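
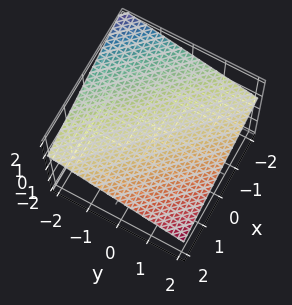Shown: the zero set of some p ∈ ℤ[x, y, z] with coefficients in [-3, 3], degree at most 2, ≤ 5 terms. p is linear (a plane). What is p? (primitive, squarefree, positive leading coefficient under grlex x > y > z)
x + y + 3*z - 2

(a) deg p = 1. Every cross-section is a straight line — this is a plane.
(b) Observable constraints: it crosses the y-axis at the gridline y = 2; it crosses the x-axis at the gridline x = 2.
(c) Solving for integer coefficients yields p as stated.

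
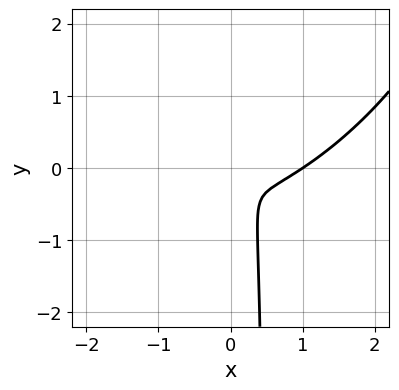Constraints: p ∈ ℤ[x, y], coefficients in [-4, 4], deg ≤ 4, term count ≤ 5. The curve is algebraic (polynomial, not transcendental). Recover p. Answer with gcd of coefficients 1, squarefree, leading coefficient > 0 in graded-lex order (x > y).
(a) Degree: a generic line meets the curve in up to 3 points, so deg p = 3.
(b) From the axis intercepts and sections: one x-axis crossing is at x = 1.
(c) Together with the visible shape, these determine p as stated.

2*x^3 - 3*x^2*y + 2*x*y^2 - 2*x^2 - y^2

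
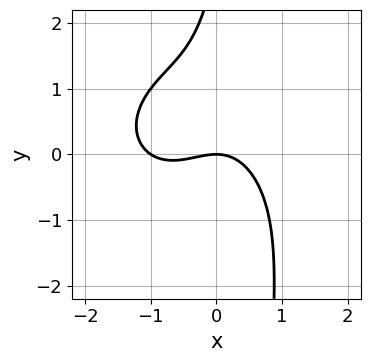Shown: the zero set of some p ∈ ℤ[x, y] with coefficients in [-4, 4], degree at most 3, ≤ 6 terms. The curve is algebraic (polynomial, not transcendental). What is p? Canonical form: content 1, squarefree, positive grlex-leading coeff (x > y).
(a) deg p = 3. A generic line meets the curve in up to 3 points.
(b) From the axis intercepts and sections: among the integer gridlines, it crosses the x-axis at x ∈ {-1, 0}; it crosses the y-axis at the gridline y = 0.
(c) Fitting integer coefficients to these (and the overall shape) gives p.

2*x^3 + 2*x*y^2 + 2*x^2 - y^2 + 3*y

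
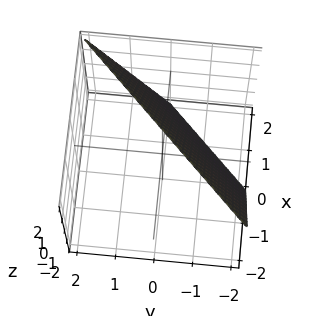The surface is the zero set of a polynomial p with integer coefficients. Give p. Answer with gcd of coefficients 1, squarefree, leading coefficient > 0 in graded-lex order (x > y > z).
First, degree: the surface is flat (a plane), so deg p = 1.
Then, from the axis intercepts and sections: it meets the y-axis at y = -1 (among the integer gridlines); it meets the z-axis at z = 2 (among the integer gridlines); it meets the x-axis at x = 1 (among the integer gridlines).
Finally, the integer polynomial consistent with all of this is the stated p.

2*x - 2*y + z - 2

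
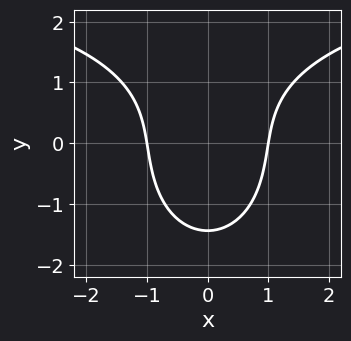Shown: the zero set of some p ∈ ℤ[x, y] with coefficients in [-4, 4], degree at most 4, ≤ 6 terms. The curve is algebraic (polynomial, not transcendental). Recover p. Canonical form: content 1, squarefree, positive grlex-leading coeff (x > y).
1. Degree: a generic line meets the curve in up to 3 points, so deg p = 3.
2. Symmetries: it's symmetric under x → −x, forcing even powers of x.
3. Against the integer gridlines: the x-axis gridline crossings are at x ∈ {-1, 1}.
4. Assembling these constraints gives the stated polynomial.

x^2*y + y^3 - 3*x^2 + 3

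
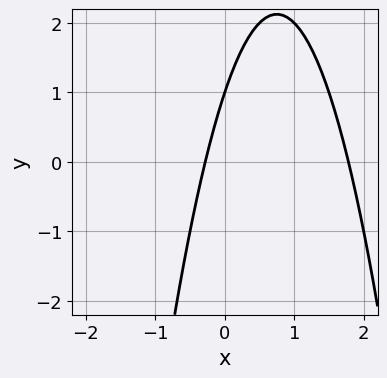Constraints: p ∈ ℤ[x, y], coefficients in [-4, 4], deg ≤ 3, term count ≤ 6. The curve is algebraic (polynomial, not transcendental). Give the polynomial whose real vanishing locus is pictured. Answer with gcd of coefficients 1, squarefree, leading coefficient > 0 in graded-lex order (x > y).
1. deg p = 2.
2. Checking where it meets the axes: it meets the y-axis at y = 1 (among the integer gridlines).
3. Assembling these constraints gives the stated polynomial.

2*x^2 - 3*x + y - 1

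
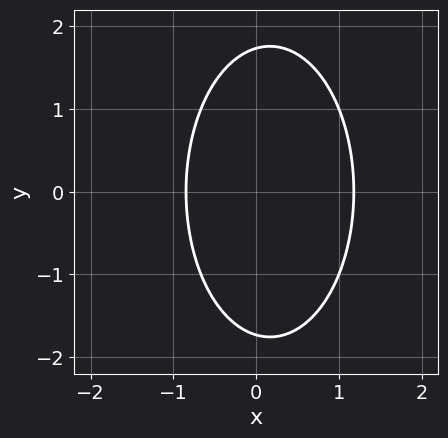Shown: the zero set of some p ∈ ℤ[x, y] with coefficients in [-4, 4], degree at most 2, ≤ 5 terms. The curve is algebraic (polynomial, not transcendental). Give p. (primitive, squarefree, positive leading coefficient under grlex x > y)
Degree: the shape is more complex than any degree-1 curve, so deg p = 2.
Symmetries: the y ↦ −y reflection is a symmetry, so y appears only in even powers.
Matching integer coefficients to the picture gives p.

3*x^2 + y^2 - x - 3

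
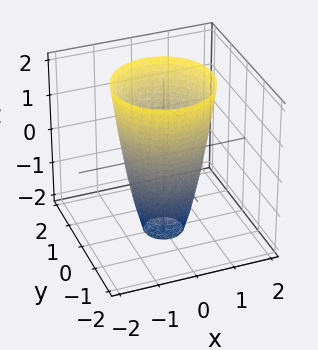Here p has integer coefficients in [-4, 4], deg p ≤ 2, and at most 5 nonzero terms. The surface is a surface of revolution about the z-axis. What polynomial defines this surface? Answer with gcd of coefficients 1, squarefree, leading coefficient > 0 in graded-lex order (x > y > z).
The degree is 2 — a generic line meets the surface in up to 2 points.
By symmetry, every cross-section ⟂ z is a circle, so x, y appear only via x² + y².
Observable constraints: among the integer gridlines, it crosses the x-axis at x ∈ {-1, 1}; a circular section at z = -2 has radius between 0 and 1; the y-axis gridline crossings are at y ∈ {-1, 1}.
Matching integer coefficients to the picture gives p.

3*x^2 + 3*y^2 - z - 3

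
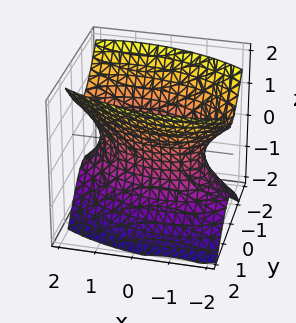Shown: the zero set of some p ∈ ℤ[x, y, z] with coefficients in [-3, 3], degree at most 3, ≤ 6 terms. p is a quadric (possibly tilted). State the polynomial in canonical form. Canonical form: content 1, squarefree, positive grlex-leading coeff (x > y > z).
x^2 + x*y + 3*y^2 - 2*z^2 - 2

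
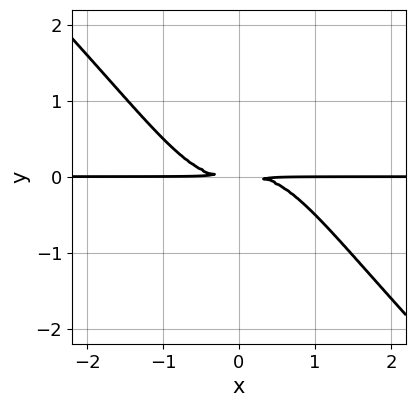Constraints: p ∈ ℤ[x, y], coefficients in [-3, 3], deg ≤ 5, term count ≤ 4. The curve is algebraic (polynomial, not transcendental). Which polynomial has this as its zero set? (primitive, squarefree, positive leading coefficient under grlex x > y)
x^3*y + x^2*y^2 + y^2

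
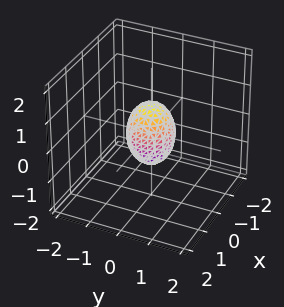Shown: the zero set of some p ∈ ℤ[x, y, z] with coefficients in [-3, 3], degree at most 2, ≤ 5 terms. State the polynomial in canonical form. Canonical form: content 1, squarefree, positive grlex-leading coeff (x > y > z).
The degree is 2 — a closed, bounded, convex surface; a quadric.
Symmetries: the z-axis is an axis of rotation, so x and y enter only as x² + y²; the z ↦ −z reflection is a symmetry, so z appears only in even powers.
Against the integer gridlines: a circular section at z = 0 has radius between 0 and 1; the z-axis gridline crossings are at z ∈ {-1, 1}.
Together with the visible shape, these determine p as stated.

2*x^2 + 2*y^2 + z^2 - 1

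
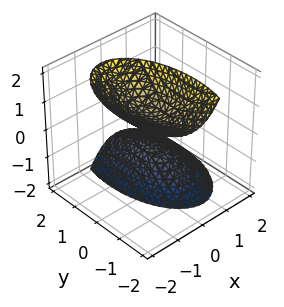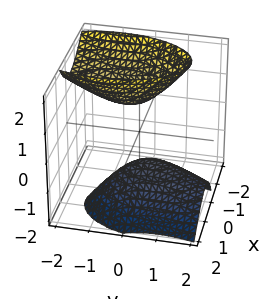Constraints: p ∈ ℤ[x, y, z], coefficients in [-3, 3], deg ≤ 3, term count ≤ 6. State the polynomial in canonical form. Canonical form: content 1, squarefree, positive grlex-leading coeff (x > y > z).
(a) The picture has 2 separate pieces. They look like related sheets of one shape, so recover p as a whole.
(b) deg p = 2. A generic line meets the surface in up to 2 points.
(c) Checking where it meets the axes: the surface avoids every integer y-axis point in the box; no x-intercept at any integer in the box.
(d) Fitting integer coefficients to these (and the overall shape) gives p. Check: (0, 0, -1) on the z-axis lies on the surface, and p(0, 0, -1) = 0. ✓

3*x^2 + 2*x*z + y^2 + y*z - z^2 + 1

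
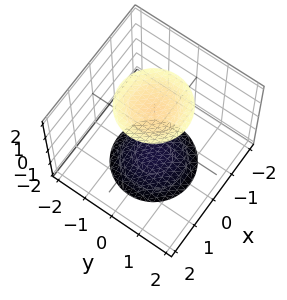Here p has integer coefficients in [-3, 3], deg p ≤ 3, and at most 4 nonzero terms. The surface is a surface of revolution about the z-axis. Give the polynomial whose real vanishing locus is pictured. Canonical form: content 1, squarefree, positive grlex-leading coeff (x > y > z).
I count 2 distinct pieces. Treating them together as one polynomial.
deg p = 2. A generic line meets the surface in up to 2 points.
Symmetries: the z-axis is an axis of rotation, so x and y enter only as x² + y².
Observable constraints: a circular section at z = -2 has radius exactly 1; it misses every integer gridline on the x-axis; it misses every integer gridline on the y-axis.
Solving for integer coefficients yields p as stated.

x^2 + y^2 - z^2 + 3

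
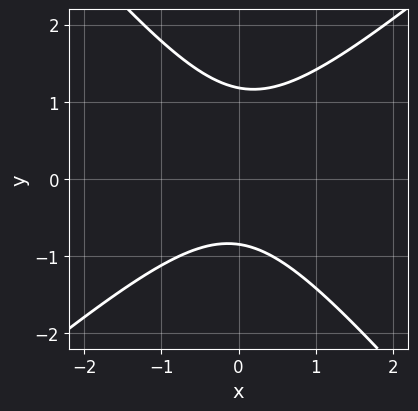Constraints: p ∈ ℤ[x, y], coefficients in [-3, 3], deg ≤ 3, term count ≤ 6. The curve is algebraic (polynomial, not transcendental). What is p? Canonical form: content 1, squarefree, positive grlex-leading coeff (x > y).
3*x^2 - x*y - 3*y^2 + y + 3

deg p = 2. The shape is more complex than any degree-1 curve.
Observable constraints: the curve avoids every integer x-axis point in the box.
Fitting integer coefficients to these (and the overall shape) gives p.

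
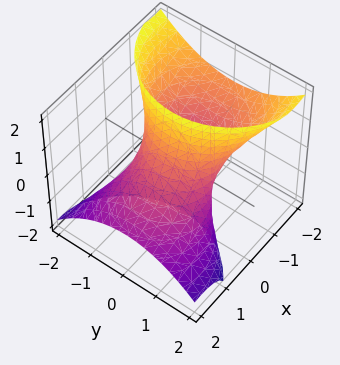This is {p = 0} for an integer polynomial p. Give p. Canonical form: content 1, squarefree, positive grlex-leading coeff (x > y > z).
Degree: a generic line meets the surface in up to 2 points, so deg p = 2.
Observable constraints: among the integer gridlines, it crosses the y-axis at y ∈ {-1, 1}; the x-axis gridline crossings are at x ∈ {-1, 1}.
Fitting integer coefficients to these (and the overall shape) gives p.

x^2 + 2*x*z + y^2 - 1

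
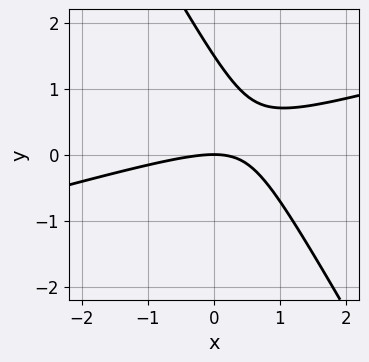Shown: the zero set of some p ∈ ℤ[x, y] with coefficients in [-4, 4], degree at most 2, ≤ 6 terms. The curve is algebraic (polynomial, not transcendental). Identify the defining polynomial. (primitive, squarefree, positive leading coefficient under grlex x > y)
x^2 - 3*x*y - 2*y^2 + 3*y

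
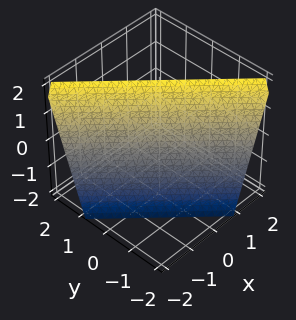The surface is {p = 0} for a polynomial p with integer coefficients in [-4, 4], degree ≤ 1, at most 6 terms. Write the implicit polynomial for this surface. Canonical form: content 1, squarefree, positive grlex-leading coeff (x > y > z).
The degree is 1 — every cross-section is a straight line — this is a plane.
Against the integer gridlines: one z-axis crossing is at z = 2.
Together with the visible shape, these determine p as stated.

3*x + 3*y - z + 2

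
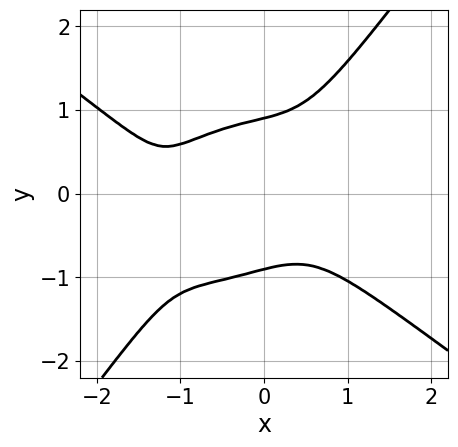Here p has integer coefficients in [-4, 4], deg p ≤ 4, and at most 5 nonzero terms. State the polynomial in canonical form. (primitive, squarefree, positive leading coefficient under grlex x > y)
2*x^4 + 3*x*y^3 - 3*y^4 + 3*x^3 + 2

(a) The degree is 4 — the shape is more complex than any degree-3 curve.
(b) Checking where it meets the axes: it misses every integer gridline on the x-axis.
(c) The integer polynomial consistent with all of this is the stated p.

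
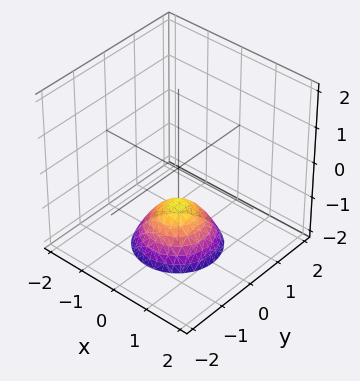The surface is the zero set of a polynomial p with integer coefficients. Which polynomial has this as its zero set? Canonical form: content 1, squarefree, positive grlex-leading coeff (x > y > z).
(a) deg p = 2.
(b) Symmetry: every cross-section ⟂ z is a circle, so x, y appear only via x² + y².
(c) Observable constraints: it meets the z-axis at z = -1 (among the integer gridlines); no y-intercept at any integer in the box.
(d) The integer polynomial consistent with all of this is the stated p.

x^2 + y^2 + z + 1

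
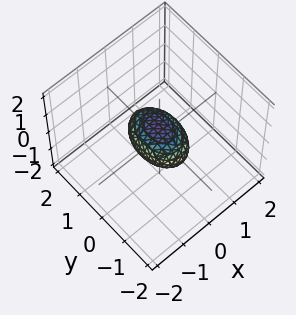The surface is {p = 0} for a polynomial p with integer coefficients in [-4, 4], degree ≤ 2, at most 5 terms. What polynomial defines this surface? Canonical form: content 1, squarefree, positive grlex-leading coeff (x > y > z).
(a) deg p = 2.
(b) Symmetries: mirror symmetry y ↦ −y ⇒ only even powers of y; mirror symmetry x ↦ −x ⇒ only even powers of x; it's symmetric under z → −z, forcing even powers of z.
(c) Against the integer gridlines: the y-axis gridline crossings are at y ∈ {-1, 1}.
(d) Assembling these constraints gives the stated polynomial.

2*x^2 + y^2 + 2*z^2 - 1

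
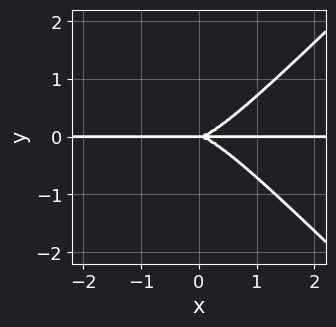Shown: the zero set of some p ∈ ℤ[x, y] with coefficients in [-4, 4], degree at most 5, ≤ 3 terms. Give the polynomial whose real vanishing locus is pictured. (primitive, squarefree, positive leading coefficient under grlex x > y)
x^3*y - x*y^3 - y^3

1. deg p = 4. A generic line meets the curve in up to 4 points.
2. Observable constraints: one y-axis crossing is at y = 0; the visible x-axis segment lies entirely on the curve.
3. Solving for integer coefficients yields p as stated.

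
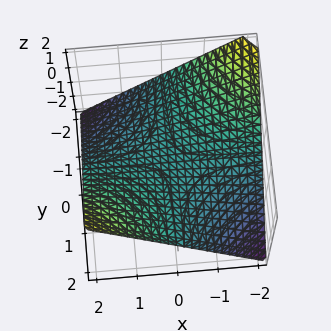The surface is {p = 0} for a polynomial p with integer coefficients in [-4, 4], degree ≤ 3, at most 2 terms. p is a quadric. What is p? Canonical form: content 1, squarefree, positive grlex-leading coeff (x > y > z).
x*y - 2*z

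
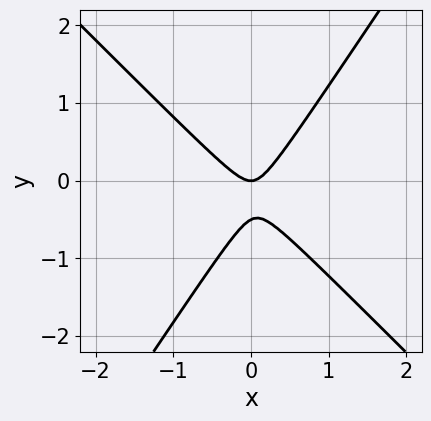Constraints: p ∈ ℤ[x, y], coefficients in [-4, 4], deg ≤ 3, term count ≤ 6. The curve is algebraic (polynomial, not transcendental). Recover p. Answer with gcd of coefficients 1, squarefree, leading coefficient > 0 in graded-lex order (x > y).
1. The degree is 2 — no degree-1 curve has this shape.
2. From the visible intercepts: it crosses the x-axis at the gridline x = 0; one y-axis crossing is at y = 0.
3. Assembling these constraints gives the stated polynomial.

3*x^2 + x*y - 2*y^2 - y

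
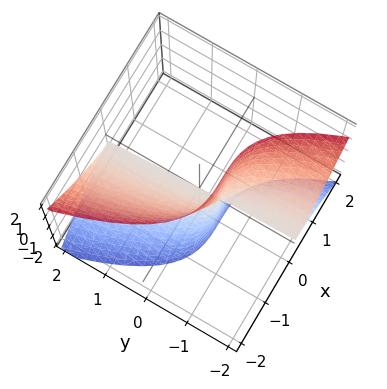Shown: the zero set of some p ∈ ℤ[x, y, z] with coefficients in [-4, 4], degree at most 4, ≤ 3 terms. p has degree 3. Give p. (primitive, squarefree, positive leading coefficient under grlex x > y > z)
2*x^3 + 2*y*z^2 + z^2

First, deg p = 3.
Next, from the axis intercepts and sections: it meets the x-axis at x = 0 (among the integer gridlines); every point of the y-axis in the box is on the surface.
Finally, matching integer coefficients to the picture gives p.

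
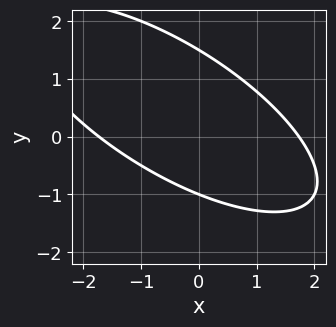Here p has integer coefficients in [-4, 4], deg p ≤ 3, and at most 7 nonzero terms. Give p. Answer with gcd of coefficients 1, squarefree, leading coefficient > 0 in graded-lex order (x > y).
x^2 + 2*x*y + 2*y^2 - y - 3

(a) Degree: no degree-1 curve has this shape, so deg p = 2.
(b) Against the integer gridlines: it crosses the y-axis at the gridline y = -1.
(c) Assembling these constraints gives the stated polynomial.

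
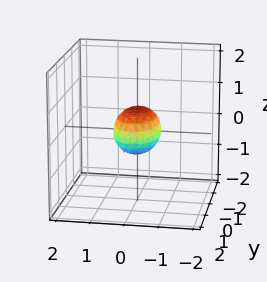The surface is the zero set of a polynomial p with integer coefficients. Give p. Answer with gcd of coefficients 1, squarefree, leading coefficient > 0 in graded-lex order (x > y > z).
2*x^2 + y^2 + 2*z^2 - 1

Degree: bounded and convex; a quadric, so deg p = 2.
Symmetries: the z ↦ −z reflection is a symmetry, so z appears only in even powers; mirror symmetry y ↦ −y ⇒ only even powers of y; the x ↦ −x reflection is a symmetry, so x appears only in even powers.
Reading off the gridlines: among the integer gridlines, it crosses the y-axis at y ∈ {-1, 1}.
Solving for integer coefficients yields p as stated.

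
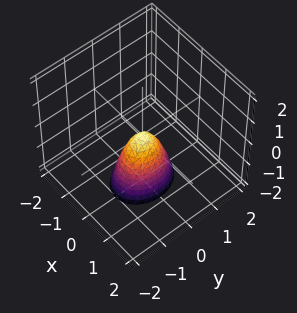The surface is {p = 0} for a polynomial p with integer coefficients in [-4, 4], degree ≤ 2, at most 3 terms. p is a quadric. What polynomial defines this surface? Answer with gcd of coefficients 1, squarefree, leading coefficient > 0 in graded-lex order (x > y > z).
Degree: a paraboloid; a quadric, so deg p = 2.
Symmetries: it's symmetric under x → −x, forcing even powers of x; it's symmetric under y → −y, forcing even powers of y.
Against the integer gridlines: it meets the x-axis at x = 0 (among the integer gridlines); it crosses the z-axis at the gridline z = 0; one y-axis crossing is at y = 0.
Fitting integer coefficients to these (and the overall shape) gives p.

3*x^2 + 2*y^2 + z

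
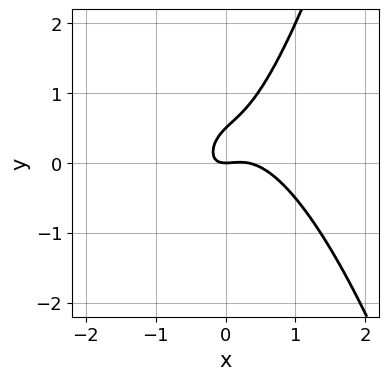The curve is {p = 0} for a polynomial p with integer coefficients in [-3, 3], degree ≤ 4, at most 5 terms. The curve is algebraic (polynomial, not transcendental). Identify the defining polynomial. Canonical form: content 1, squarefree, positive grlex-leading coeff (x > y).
First, the degree is 3 — no degree-2 curve has this shape.
Next, from the visible intercepts: it meets the x-axis at x = 0 (among the integer gridlines); it meets the y-axis at y = 0 (among the integer gridlines).
Finally, matching integer coefficients to the picture gives p.

3*x^3 - x^2 + 2*x*y - 2*y^2 + y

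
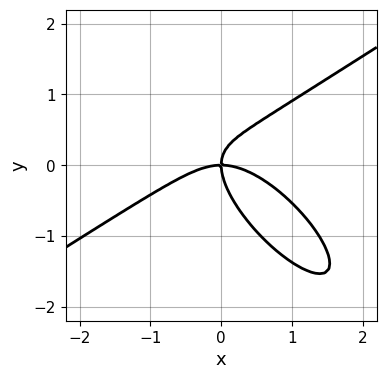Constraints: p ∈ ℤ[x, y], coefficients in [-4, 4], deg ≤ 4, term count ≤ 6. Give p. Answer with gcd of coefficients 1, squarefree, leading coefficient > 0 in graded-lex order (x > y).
(a) Degree: the shape is more complex than any degree-2 curve, so deg p = 3.
(b) From the visible intercepts: it crosses the x-axis at the gridline x = 0; it meets the y-axis at y = 0 (among the integer gridlines).
(c) Solving for integer coefficients yields p as stated.

2*x^3 - 3*x*y^2 - 3*y^3 + 3*x*y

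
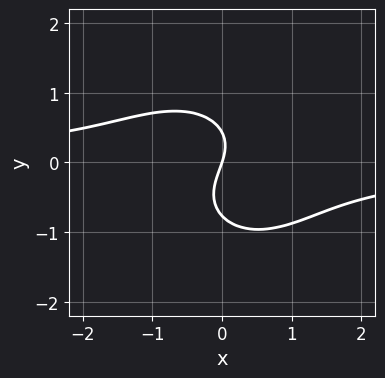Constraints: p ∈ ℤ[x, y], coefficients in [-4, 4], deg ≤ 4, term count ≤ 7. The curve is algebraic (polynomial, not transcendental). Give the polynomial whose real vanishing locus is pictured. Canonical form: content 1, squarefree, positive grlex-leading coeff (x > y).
The degree is 3 — no degree-2 curve has this shape.
Reading off the gridlines: it meets the x-axis at x = 0 (among the integer gridlines); it crosses the y-axis at the gridline y = 0.
The integer polynomial consistent with all of this is the stated p.

3*x^2*y + 3*y^3 + y^2 + 3*x - y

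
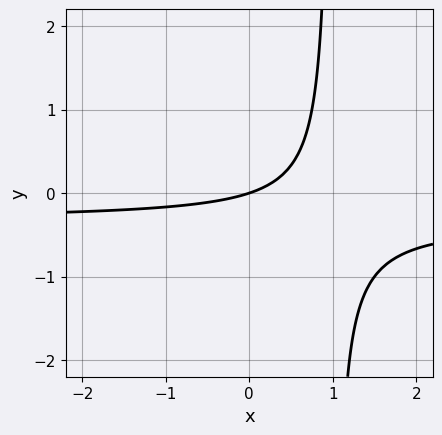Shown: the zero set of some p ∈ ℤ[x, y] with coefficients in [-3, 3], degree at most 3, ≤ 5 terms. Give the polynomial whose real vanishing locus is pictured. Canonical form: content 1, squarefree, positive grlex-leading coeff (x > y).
(a) The degree is 2 — a generic line meets the curve in up to 2 points.
(b) Against the integer gridlines: it crosses the x-axis at the gridline x = 0; it meets the y-axis at y = 0 (among the integer gridlines).
(c) Assembling these constraints gives the stated polynomial.

3*x*y + x - 3*y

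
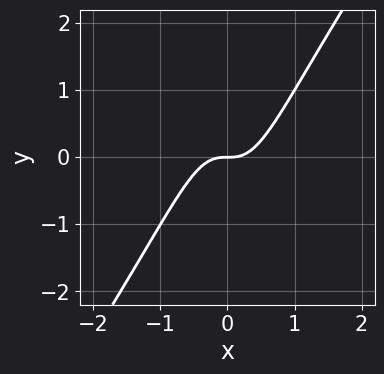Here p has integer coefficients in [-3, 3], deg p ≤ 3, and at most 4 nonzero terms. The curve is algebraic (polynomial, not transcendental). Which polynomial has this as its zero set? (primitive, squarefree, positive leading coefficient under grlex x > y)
3*x^3 - 2*x^2*y - y

1. Degree: a generic line meets the curve in up to 3 points, so deg p = 3.
2. From the axis intercepts and sections: one x-axis crossing is at x = 0; it crosses the y-axis at the gridline y = 0.
3. Matching integer coefficients to the picture gives p.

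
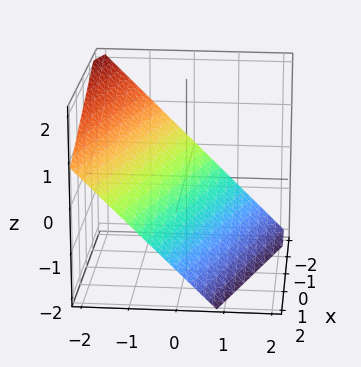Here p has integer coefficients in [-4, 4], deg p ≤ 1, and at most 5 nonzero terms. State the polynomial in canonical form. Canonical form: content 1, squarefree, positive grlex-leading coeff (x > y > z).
x + 3*y + 3*z + 2

Degree: the surface is flat (a plane), so deg p = 1.
From the axis intercepts and sections: it crosses the x-axis at the gridline x = -2.
Together with the visible shape, these determine p as stated.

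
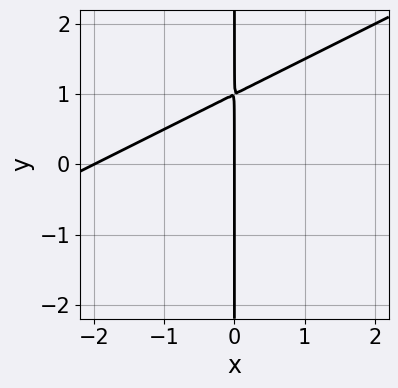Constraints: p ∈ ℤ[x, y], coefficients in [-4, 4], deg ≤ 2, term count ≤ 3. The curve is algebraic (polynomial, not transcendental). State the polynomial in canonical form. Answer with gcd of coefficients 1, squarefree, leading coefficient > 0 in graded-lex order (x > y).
x^2 - 2*x*y + 2*x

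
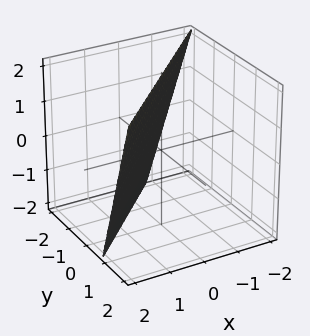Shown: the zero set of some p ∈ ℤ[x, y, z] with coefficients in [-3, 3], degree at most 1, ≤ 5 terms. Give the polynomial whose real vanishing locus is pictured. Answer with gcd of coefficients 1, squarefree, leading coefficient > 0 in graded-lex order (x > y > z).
1. deg p = 1.
2. Checking where it meets the axes: it meets the z-axis at z = 2 (among the integer gridlines).
3. Together with the visible shape, these determine p as stated.

3*x - 3*y + z - 2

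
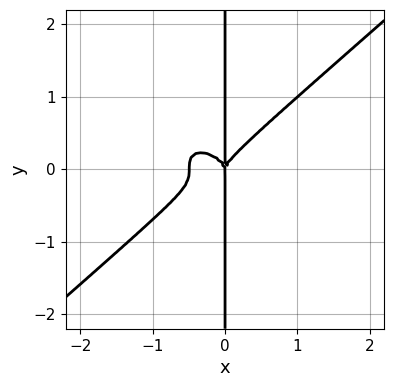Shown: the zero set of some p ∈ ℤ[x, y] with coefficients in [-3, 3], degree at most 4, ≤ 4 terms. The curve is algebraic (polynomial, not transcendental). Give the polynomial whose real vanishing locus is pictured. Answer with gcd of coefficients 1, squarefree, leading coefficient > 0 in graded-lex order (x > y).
First, the degree is 4 — the shape is more complex than any degree-3 curve.
Then, from the visible intercepts: one x-axis crossing is at x = 0; every point of the y-axis in the box is on the curve.
Finally, matching integer coefficients to the picture gives p.

2*x^4 - 3*x*y^3 + x^3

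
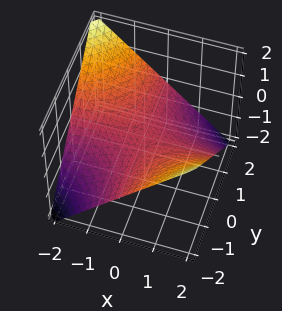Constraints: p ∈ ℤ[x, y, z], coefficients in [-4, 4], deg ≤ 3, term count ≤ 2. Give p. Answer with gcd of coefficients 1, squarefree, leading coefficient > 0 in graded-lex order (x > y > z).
x*y + 2*z

First, degree: a saddle surface; a quadric, so deg p = 2.
Next, against the integer gridlines: it meets the z-axis at z = 0 (among the integer gridlines); every point of the y-axis in the box is on the surface; every point of the x-axis in the box is on the surface.
Finally, assembling these constraints gives the stated polynomial.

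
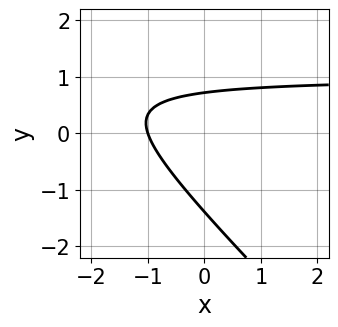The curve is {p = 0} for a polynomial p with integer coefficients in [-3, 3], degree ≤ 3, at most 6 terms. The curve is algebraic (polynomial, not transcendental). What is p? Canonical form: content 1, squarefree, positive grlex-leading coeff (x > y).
1. deg p = 2.
2. Reading off the gridlines: one x-axis crossing is at x = -1.
3. Solving for integer coefficients yields p as stated.

3*x*y + 3*y^2 - 3*x + 2*y - 3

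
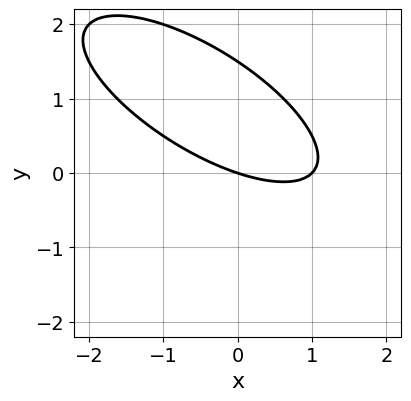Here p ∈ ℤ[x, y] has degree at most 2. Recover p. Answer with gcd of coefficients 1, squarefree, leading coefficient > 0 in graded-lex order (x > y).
The degree is 2 — no degree-1 curve has this shape.
Against the integer gridlines: it meets the y-axis at y = 0 (among the integer gridlines); among the integer gridlines, it crosses the x-axis at x ∈ {0, 1}.
These observations pin down the coefficients.

x^2 + 2*x*y + 2*y^2 - x - 3*y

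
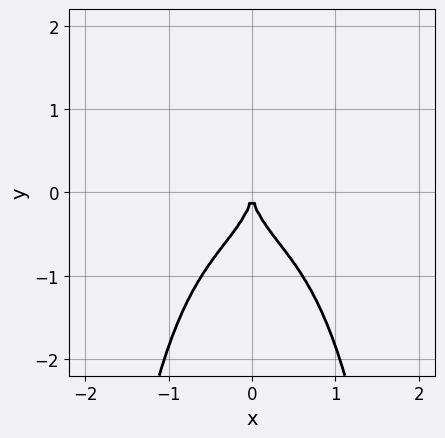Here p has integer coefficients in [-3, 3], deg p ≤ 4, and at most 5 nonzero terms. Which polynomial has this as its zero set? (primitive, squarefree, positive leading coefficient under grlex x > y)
2*x^4 + 2*x^2*y^2 + 3*x^2*y + y^3 + 3*x^2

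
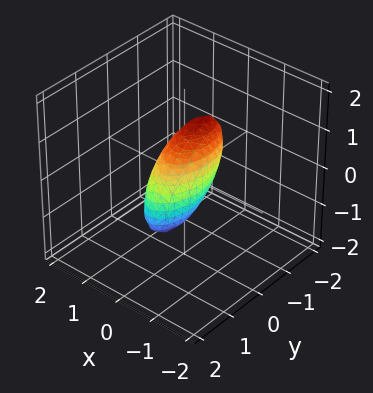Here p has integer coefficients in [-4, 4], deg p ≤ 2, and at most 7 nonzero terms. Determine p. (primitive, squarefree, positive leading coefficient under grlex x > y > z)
1. The degree is 2 — a generic line meets the surface in up to 2 points.
2. Reading off the gridlines: among the integer gridlines, it crosses the z-axis at z ∈ {-1, 1}; the y-axis gridline crossings are at y ∈ {-1, 1}.
3. Assembling these constraints gives the stated polynomial.

3*x^2 + y^2 + y*z + z^2 - 1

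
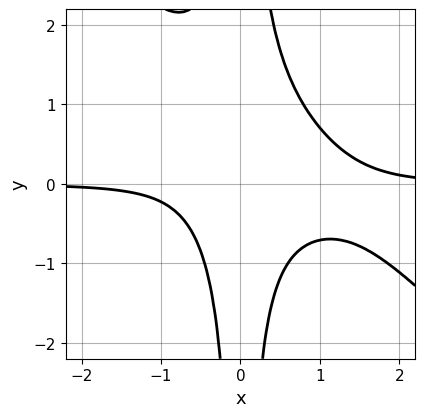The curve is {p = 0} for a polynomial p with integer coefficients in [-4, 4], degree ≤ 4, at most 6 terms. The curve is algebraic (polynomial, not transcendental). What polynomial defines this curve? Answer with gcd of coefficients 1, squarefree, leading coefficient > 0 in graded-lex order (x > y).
2*x^3*y + 2*x^2*y^2 - 2*x^2*y - 1

Degree: a generic line meets the curve in up to 4 points, so deg p = 4.
From the visible intercepts: no y-intercept at any integer in the box; the curve avoids every integer x-axis point in the box.
Assembling these constraints gives the stated polynomial.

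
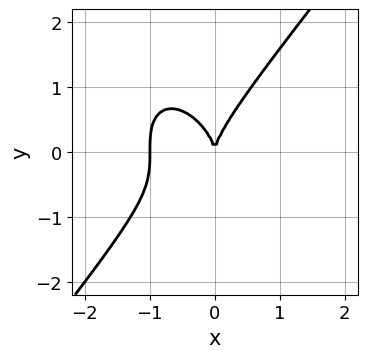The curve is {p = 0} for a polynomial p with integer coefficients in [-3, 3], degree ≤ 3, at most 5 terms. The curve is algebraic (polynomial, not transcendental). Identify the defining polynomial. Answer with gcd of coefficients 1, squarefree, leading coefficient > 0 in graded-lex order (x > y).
2*x^3 - y^3 + 2*x^2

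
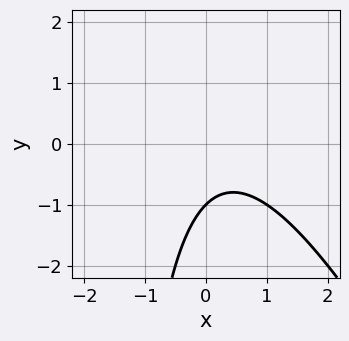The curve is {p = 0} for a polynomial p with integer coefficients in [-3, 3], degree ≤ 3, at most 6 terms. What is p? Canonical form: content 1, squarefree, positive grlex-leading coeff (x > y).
2*x^2 + x*y - x + 2*y + 2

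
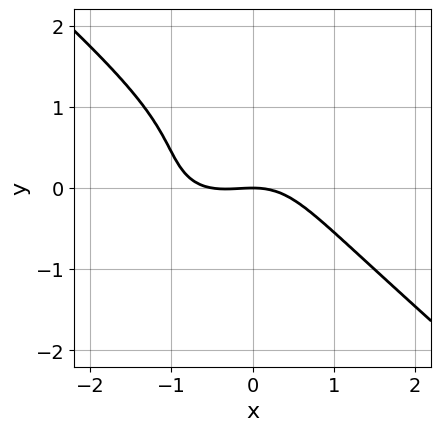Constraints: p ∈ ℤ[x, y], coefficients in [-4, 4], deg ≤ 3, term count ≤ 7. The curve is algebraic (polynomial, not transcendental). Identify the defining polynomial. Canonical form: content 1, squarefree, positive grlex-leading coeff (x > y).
(a) The degree is 3 — a generic line meets the curve in up to 3 points.
(b) Against the integer gridlines: it crosses the y-axis at the gridline y = 0; it meets the x-axis at x = 0 (among the integer gridlines).
(c) The integer polynomial consistent with all of this is the stated p.

2*x^3 + 3*y^3 + x^2 - 3*y^2 + 3*y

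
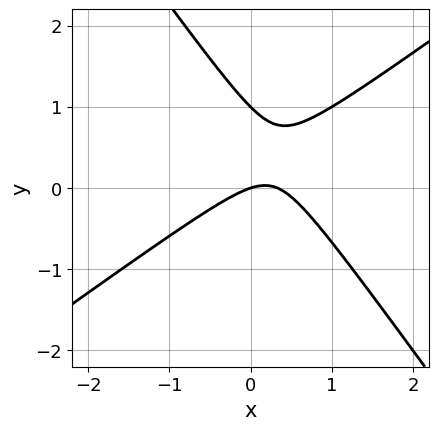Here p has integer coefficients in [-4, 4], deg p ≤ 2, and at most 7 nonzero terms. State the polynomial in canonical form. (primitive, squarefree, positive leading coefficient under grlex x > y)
3*x^2 - 2*x*y - 3*y^2 - x + 3*y

Degree: a generic line meets the curve in up to 2 points, so deg p = 2.
From the axis intercepts and sections: it crosses the x-axis at the gridline x = 0; among the integer gridlines, it crosses the y-axis at y ∈ {0, 1}.
Fitting integer coefficients to these (and the overall shape) gives p.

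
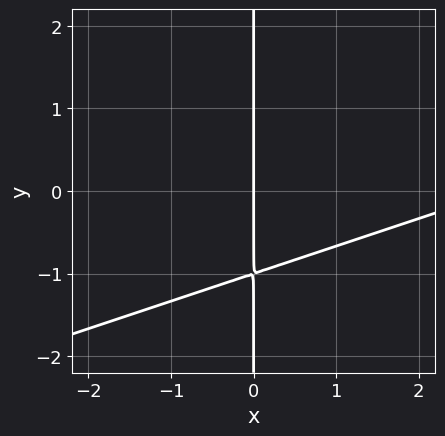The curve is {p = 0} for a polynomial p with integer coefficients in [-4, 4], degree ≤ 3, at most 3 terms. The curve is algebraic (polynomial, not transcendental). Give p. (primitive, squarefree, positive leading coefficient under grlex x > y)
x^2 - 3*x*y - 3*x

(a) deg p = 2. The shape is more complex than any degree-1 curve.
(b) From the axis intercepts and sections: one x-axis crossing is at x = 0; every point of the y-axis in the box is on the curve.
(c) The integer polynomial consistent with all of this is the stated p.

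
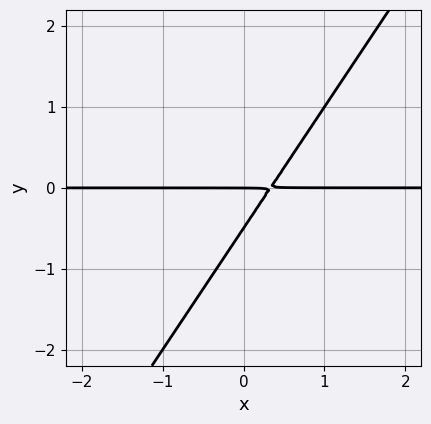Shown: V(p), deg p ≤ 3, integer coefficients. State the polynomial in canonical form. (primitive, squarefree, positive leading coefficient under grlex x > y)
3*x*y - 2*y^2 - y

1. Degree: a generic line meets the curve in up to 2 points, so deg p = 2.
2. From the visible intercepts: one y-axis crossing is at y = 0; the visible x-axis segment lies entirely on the curve.
3. The integer polynomial consistent with all of this is the stated p.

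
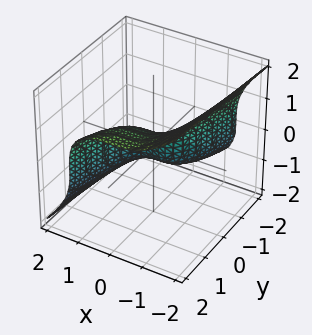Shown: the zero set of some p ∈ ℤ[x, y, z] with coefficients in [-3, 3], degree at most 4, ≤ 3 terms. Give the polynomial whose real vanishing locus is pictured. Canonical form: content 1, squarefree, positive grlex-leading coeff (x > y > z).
deg p = 3. No degree-2 surface has this shape.
Observable constraints: one x-axis crossing is at x = 0; one z-axis crossing is at z = 0; it meets the y-axis at y = 0 (among the integer gridlines).
Together with the visible shape, these determine p as stated.

x^3 + z^3 - y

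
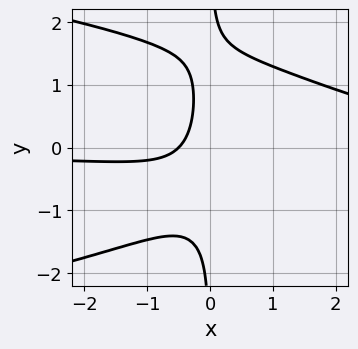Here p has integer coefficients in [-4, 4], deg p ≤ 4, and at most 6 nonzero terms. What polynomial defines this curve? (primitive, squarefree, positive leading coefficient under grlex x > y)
First, degree: a generic line meets the curve in up to 4 points, so deg p = 4.
Next, against the integer gridlines: no y-intercept at any integer in the box.
Finally, together with the visible shape, these determine p as stated.

2*x*y^3 + 2*x^2*y - 3*x*y - 2*x - 1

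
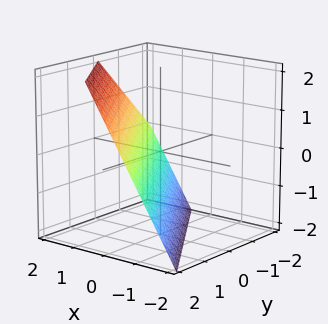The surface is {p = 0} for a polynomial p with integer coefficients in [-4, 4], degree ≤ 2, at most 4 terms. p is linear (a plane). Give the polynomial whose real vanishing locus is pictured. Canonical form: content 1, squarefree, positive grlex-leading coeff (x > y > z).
3*x + 2*y - 2*z - 2

First, deg p = 1.
Next, checking where it meets the axes: it meets the y-axis at y = 1 (among the integer gridlines); one z-axis crossing is at z = -1.
Finally, the integer polynomial consistent with all of this is the stated p.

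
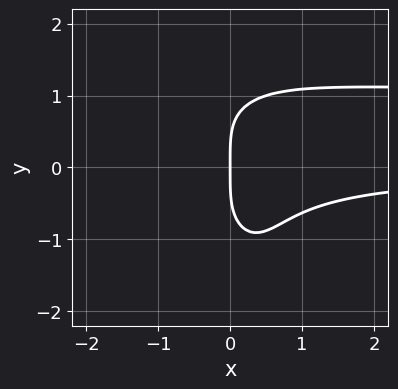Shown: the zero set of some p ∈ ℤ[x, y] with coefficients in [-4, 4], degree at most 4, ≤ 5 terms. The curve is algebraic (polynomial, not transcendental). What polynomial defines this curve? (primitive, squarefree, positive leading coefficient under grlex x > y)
(a) deg p = 4.
(b) From the visible intercepts: it meets the y-axis at y = 0 (among the integer gridlines); it crosses the x-axis at the gridline x = 0.
(c) Assembling these constraints gives the stated polynomial.

3*x^2*y^2 + x*y^3 + y^4 - 3*x^2*y - 3*x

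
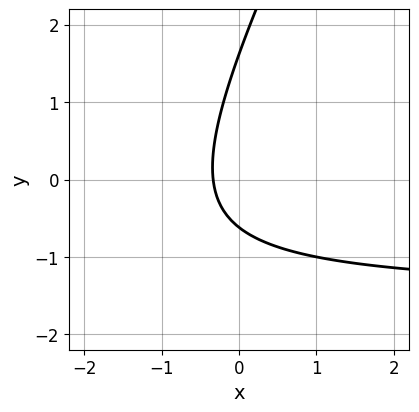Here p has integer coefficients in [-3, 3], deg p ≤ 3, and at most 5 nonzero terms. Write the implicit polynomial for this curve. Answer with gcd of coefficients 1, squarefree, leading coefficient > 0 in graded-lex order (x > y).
Degree: no degree-1 curve has this shape, so deg p = 2.
Putting this together gives p.

2*x*y - y^2 + 3*x + y + 1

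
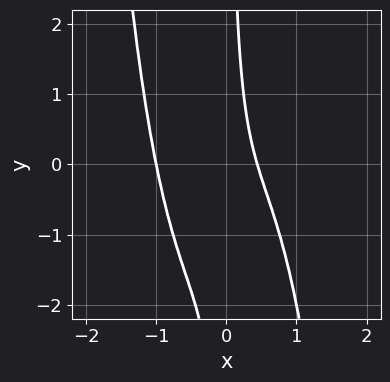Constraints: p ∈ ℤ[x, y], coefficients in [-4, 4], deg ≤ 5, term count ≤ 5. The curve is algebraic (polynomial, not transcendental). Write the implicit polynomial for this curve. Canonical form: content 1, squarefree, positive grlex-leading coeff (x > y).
3*x^4 + 2*x*y + 2*x - 1

The degree is 4 — no degree-3 curve has this shape.
From the visible intercepts: it misses every integer gridline on the y-axis; it meets the x-axis at x = -1 (among the integer gridlines).
Putting this together gives p.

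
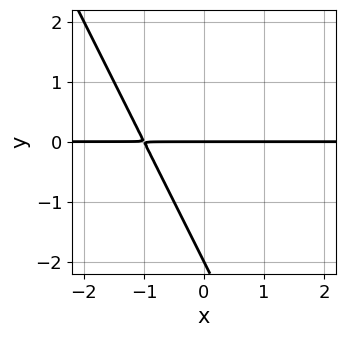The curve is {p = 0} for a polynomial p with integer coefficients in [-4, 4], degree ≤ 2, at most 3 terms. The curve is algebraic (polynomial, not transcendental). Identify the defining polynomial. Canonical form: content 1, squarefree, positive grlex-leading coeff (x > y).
First, degree: no degree-1 curve has this shape, so deg p = 2.
Then, observable constraints: the y-axis gridline crossings are at y ∈ {-2, 0}; the visible x-axis segment lies entirely on the curve.
Finally, assembling these constraints gives the stated polynomial.

2*x*y + y^2 + 2*y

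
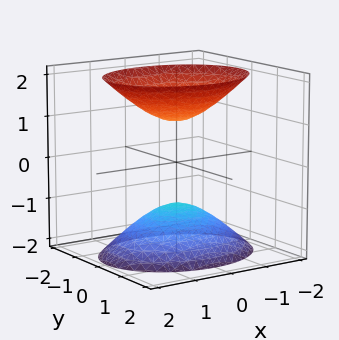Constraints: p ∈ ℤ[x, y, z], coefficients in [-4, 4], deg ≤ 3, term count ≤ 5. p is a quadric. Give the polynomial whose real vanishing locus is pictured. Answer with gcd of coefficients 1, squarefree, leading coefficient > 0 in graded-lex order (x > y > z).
I count 2 distinct pieces. Treating them together as one polynomial.
deg p = 2. Two separate bowl-shaped sheets opening away from each other; a quadric.
Symmetries: it's symmetric under y → −y, forcing even powers of y; the z ↦ −z reflection is a symmetry, so z appears only in even powers; it's symmetric under x → −x, forcing even powers of x.
Reading off the gridlines: the surface avoids every integer y-axis point in the box; the surface avoids every integer x-axis point in the box.
Fitting integer coefficients to these (and the overall shape) gives p. Check: (0, 0, 1) on the z-axis lies on the surface, and p(0, 0, 1) = 0. ✓

2*x^2 + 3*y^2 - 2*z^2 + 2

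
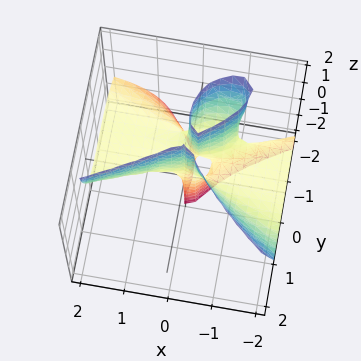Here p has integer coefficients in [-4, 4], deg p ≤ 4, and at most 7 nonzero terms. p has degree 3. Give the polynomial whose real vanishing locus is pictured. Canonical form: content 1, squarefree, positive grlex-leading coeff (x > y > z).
(a) The degree is 3 — no degree-2 surface has this shape.
(b) Against the integer gridlines: the y-axis gridline crossings are at y ∈ {-1, 0}; every point of the z-axis in the box is on the surface; the visible x-axis segment lies entirely on the surface.
(c) These observations pin down the coefficients.

2*x^2*z - 2*x*y*z - 2*y^3 - 3*y^2 - y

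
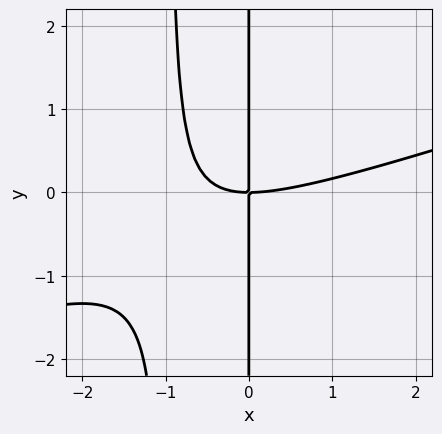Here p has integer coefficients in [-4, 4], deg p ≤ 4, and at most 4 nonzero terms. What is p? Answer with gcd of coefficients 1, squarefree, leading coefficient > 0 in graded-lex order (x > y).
deg p = 3. The shape is more complex than any degree-2 curve.
Checking where it meets the axes: one x-axis crossing is at x = 0; the visible y-axis segment lies entirely on the curve.
Putting this together gives p.

x^3 - 3*x^2*y - 3*x*y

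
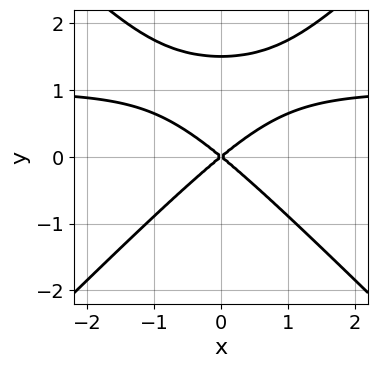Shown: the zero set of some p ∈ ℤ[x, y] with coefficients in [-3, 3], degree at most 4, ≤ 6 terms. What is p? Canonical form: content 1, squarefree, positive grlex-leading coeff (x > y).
2*x^2*y - 2*y^3 - 2*x^2 + 3*y^2

1. deg p = 3. No degree-2 curve has this shape.
2. Symmetries: the x ↦ −x reflection is a symmetry, so x appears only in even powers.
3. Reading off the gridlines: it meets the y-axis at y = 0 (among the integer gridlines); one x-axis crossing is at x = 0.
4. These observations pin down the coefficients.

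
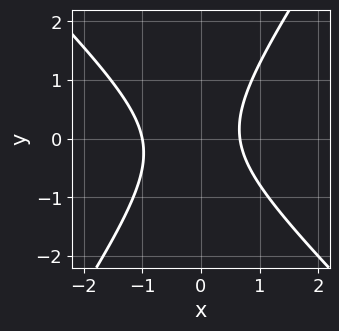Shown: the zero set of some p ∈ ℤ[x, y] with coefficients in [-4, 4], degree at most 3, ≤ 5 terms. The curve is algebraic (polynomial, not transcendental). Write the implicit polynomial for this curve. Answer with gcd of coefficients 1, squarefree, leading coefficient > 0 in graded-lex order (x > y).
3*x^2 + x*y - 2*y^2 + x - 2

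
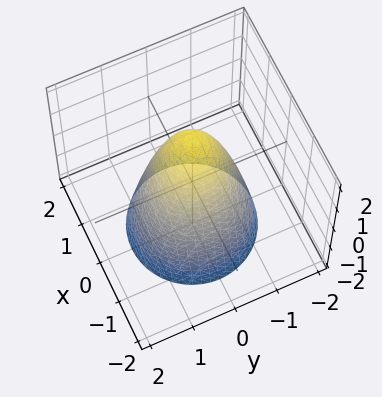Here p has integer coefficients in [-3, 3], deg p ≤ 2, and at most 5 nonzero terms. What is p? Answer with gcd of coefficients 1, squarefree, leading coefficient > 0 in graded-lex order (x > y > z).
2*x^2 + 2*y^2 + z - 2

Degree: a generic line meets the surface in up to 2 points, so deg p = 2.
Symmetries: rotational symmetry about the z-axis ⇒ p depends on x, y only through x² + y².
From the axis intercepts and sections: the y-axis gridline crossings are at y ∈ {-1, 1}; one z-axis crossing is at z = 2.
These observations pin down the coefficients. Check: (-1, 0, 0) on the x-axis lies on the surface, and p(-1, 0, 0) = 0. ✓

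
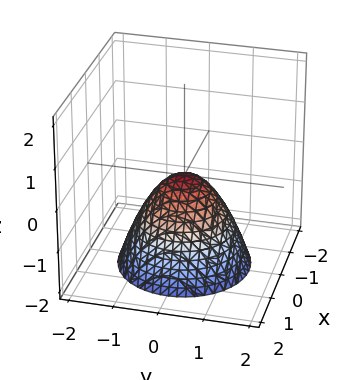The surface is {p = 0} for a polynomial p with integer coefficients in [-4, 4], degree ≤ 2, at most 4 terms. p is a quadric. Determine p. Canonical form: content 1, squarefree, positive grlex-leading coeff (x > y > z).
(a) deg p = 2. A paraboloid; a quadric.
(b) By symmetry, every cross-section ⟂ z is a circle, so x, y appear only via x² + y².
(c) Observable constraints: it crosses the z-axis at the gridline z = 0; it crosses the x-axis at the gridline x = 0; a circular section at z = -1 has radius exactly 1; one y-axis crossing is at y = 0.
(d) Assembling these constraints gives the stated polynomial.

x^2 + y^2 + z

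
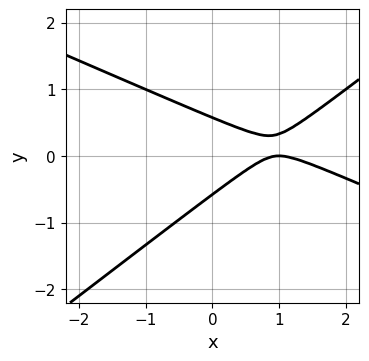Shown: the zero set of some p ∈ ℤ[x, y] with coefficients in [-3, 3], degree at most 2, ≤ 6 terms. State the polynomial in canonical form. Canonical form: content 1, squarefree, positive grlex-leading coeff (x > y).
First, degree: a generic line meets the curve in up to 2 points, so deg p = 2.
Next, from the visible intercepts: it meets the x-axis at x = 1 (among the integer gridlines).
Finally, solving for integer coefficients yields p as stated.

x^2 + x*y - 3*y^2 - 2*x + 1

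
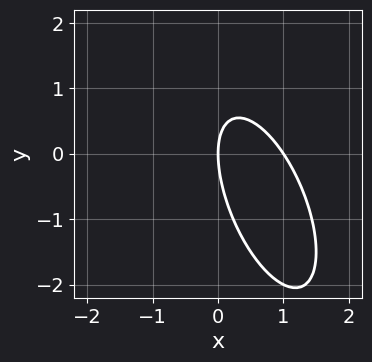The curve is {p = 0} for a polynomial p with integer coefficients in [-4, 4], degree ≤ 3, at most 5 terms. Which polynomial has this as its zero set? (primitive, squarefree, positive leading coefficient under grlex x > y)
3*x^2 + 2*x*y + y^2 - 3*x

(a) The degree is 2 — the shape is more complex than any degree-1 curve.
(b) Against the integer gridlines: it meets the y-axis at y = 0 (among the integer gridlines); among the integer gridlines, it crosses the x-axis at x ∈ {0, 1}.
(c) The integer polynomial consistent with all of this is the stated p.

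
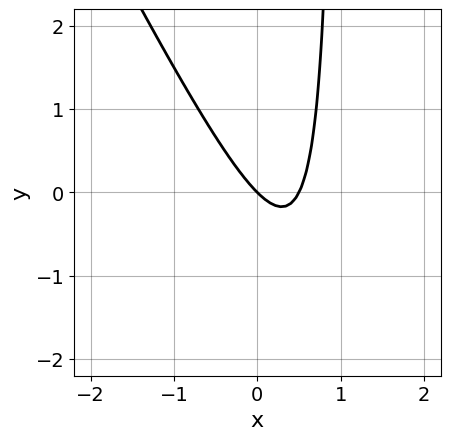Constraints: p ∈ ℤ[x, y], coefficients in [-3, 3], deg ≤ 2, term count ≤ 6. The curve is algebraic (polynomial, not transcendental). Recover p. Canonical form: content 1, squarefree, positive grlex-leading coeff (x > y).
2*x^2 + x*y - x - y

First, deg p = 2.
Then, checking where it meets the axes: it meets the x-axis at x = 0 (among the integer gridlines); it crosses the y-axis at the gridline y = 0.
Finally, solving for integer coefficients yields p as stated.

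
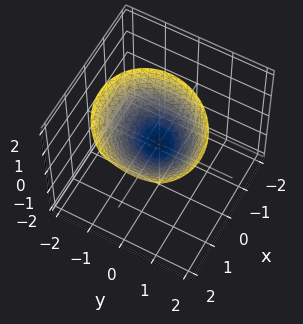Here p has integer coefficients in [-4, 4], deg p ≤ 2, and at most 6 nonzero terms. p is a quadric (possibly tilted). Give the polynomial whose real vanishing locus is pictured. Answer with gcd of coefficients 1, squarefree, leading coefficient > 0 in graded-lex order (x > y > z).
First, degree: a generic line meets the surface in up to 2 points, so deg p = 2.
Then, from the axis intercepts and sections: one x-axis crossing is at x = 0; one z-axis crossing is at z = 0; it crosses the y-axis at the gridline y = 0.
Finally, the integer polynomial consistent with all of this is the stated p.

3*x^2 - x*y - 2*x*z + 3*y^2 - 3*z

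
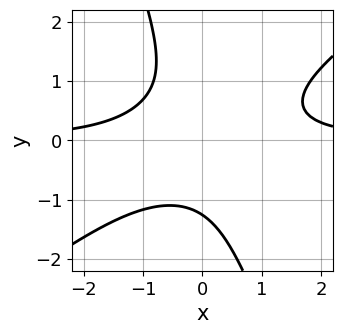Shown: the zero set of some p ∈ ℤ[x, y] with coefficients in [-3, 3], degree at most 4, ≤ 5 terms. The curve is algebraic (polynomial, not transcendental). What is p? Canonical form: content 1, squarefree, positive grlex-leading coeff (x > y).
2*x^2*y - 2*x*y^2 - y^3 - 2

First, the degree is 3 — a generic line meets the curve in up to 3 points.
Then, checking where it meets the axes: the curve avoids every integer x-axis point in the box.
Finally, the integer polynomial consistent with all of this is the stated p.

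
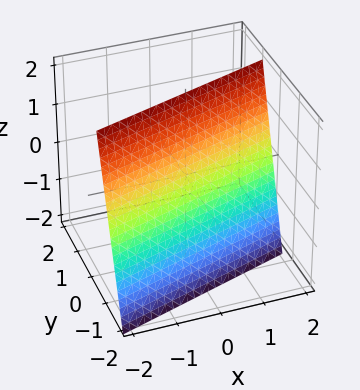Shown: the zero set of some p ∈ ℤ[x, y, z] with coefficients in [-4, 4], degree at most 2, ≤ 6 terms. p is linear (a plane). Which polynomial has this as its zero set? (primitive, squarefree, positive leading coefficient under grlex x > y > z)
First, the degree is 1 — the surface is flat (a plane).
Then, observable constraints: one z-axis crossing is at z = 2; one x-axis crossing is at x = 2.
Finally, together with the visible shape, these determine p as stated.

x - 3*y + z - 2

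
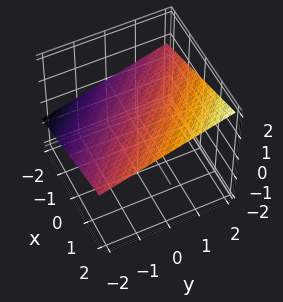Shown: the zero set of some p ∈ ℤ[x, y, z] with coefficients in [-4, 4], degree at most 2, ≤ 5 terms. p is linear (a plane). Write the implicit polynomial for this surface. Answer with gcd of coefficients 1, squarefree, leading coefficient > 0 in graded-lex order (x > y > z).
x + y - 3*z + 2

(a) Degree: every cross-section is a straight line — this is a plane, so deg p = 1.
(b) From the axis intercepts and sections: it meets the y-axis at y = -2 (among the integer gridlines); it meets the x-axis at x = -2 (among the integer gridlines).
(c) Together with the visible shape, these determine p as stated.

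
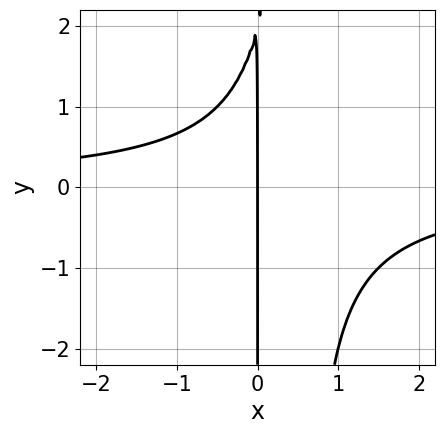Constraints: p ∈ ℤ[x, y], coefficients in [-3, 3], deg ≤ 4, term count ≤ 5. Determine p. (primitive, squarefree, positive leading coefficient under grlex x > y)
(a) deg p = 3.
(b) Checking where it meets the axes: every point of the y-axis in the box is on the curve; it meets the x-axis at x = 0 (among the integer gridlines).
(c) Matching integer coefficients to the picture gives p.

2*x^2*y - x*y + 2*x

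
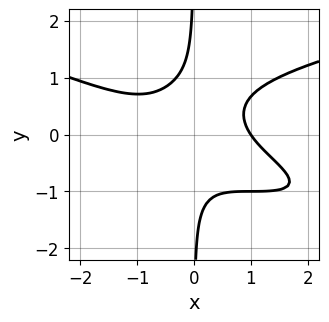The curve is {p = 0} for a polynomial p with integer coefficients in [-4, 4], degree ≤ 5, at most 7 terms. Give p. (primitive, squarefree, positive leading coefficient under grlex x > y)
x^2*y^2 + 3*x*y^3 - x^3 - 2*x^2*y + 1

(a) The degree is 4 — no degree-3 curve has this shape.
(b) From the axis intercepts and sections: the curve avoids every integer y-axis point in the box; one x-axis crossing is at x = 1.
(c) Together with the visible shape, these determine p as stated.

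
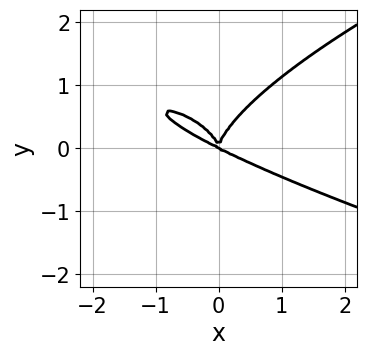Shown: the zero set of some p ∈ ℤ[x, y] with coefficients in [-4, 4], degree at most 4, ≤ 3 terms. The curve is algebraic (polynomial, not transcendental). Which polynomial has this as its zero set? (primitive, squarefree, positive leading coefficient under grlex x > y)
2*y^4 - x^3 - 2*x^2*y

(a) The degree is 4 — a generic line meets the curve in up to 4 points.
(b) From the axis intercepts and sections: it meets the x-axis at x = 0 (among the integer gridlines); it crosses the y-axis at the gridline y = 0.
(c) Assembling these constraints gives the stated polynomial.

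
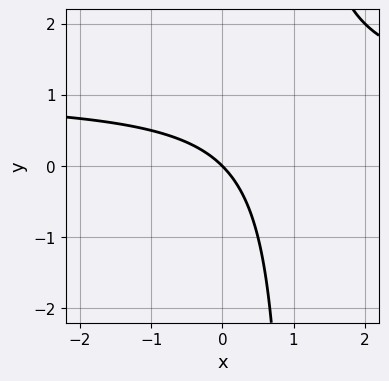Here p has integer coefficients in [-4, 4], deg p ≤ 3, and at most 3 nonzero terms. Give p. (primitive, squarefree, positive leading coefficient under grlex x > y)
x*y - x - y

deg p = 2. A generic line meets the curve in up to 2 points.
Reading off the gridlines: it crosses the x-axis at the gridline x = 0; it crosses the y-axis at the gridline y = 0.
Matching integer coefficients to the picture gives p.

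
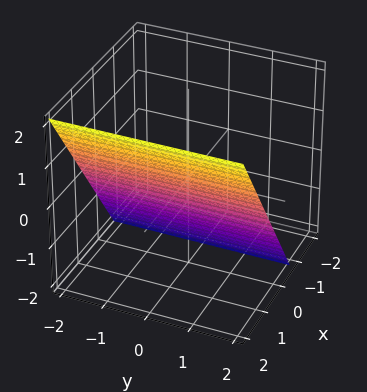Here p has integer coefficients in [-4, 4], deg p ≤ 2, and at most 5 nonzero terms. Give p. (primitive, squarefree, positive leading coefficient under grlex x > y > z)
3*x - 2*z - 2

1. deg p = 1. The surface is flat (a plane).
2. Against the integer gridlines: one z-axis crossing is at z = -1; no y-intercept at any integer in the box.
3. Together with the visible shape, these determine p as stated.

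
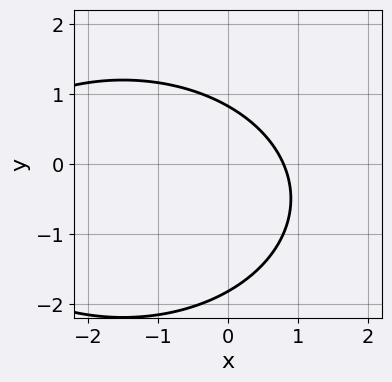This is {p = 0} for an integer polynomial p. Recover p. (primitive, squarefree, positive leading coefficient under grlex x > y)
x^2 + 2*y^2 + 3*x + 2*y - 3

(a) The degree is 2 — the shape is more complex than any degree-1 curve.
(b) The integer polynomial consistent with all of this is the stated p.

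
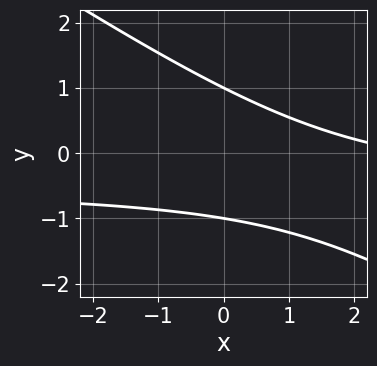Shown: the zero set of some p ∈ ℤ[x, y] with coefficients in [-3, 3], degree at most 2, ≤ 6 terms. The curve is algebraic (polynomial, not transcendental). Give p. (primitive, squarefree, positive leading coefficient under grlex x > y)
The degree is 2 — a generic line meets the curve in up to 2 points.
Observable constraints: among the integer gridlines, it crosses the y-axis at y ∈ {-1, 1}; it misses every integer gridline on the x-axis.
Together with the visible shape, these determine p as stated.

2*x*y + 3*y^2 + x - 3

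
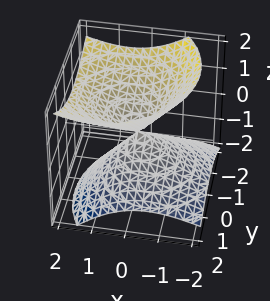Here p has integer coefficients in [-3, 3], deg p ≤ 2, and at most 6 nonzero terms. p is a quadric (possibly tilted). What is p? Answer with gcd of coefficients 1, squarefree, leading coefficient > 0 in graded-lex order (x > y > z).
2*x^2 - 2*x*z + 2*y^2 + y*z - 3*z^2

1. The degree is 2 — the shape is more complex than any degree-1 surface.
2. Checking where it meets the axes: one x-axis crossing is at x = 0; one z-axis crossing is at z = 0; it crosses the y-axis at the gridline y = 0.
3. These observations pin down the coefficients.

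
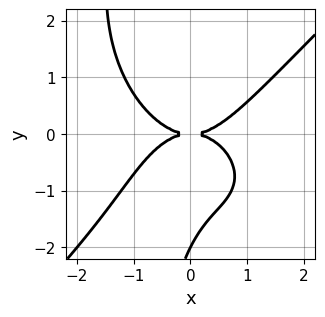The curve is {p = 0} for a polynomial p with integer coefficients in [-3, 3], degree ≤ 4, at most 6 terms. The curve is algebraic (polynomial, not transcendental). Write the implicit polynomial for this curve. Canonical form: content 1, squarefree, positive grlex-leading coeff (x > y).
x^4 - x*y^3 - y^3 - 2*y^2

1. The degree is 4 — a generic line meets the curve in up to 4 points.
2. Checking where it meets the axes: it crosses the x-axis at the gridline x = 0; the y-axis gridline crossings are at y ∈ {-2, 0}.
3. Assembling these constraints gives the stated polynomial.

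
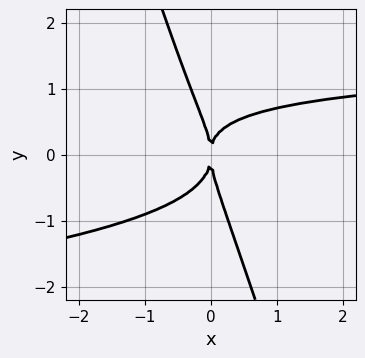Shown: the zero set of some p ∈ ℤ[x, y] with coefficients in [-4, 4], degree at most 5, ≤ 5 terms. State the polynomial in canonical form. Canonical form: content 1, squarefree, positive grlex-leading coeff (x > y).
3*x*y^3 + y^4 + x^2*y - 2*x^2

(a) The degree is 4 — the shape is more complex than any degree-3 curve.
(b) Against the integer gridlines: it meets the y-axis at y = 0 (among the integer gridlines); one x-axis crossing is at x = 0.
(c) Assembling these constraints gives the stated polynomial.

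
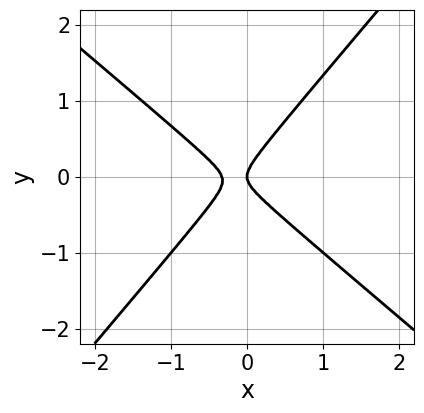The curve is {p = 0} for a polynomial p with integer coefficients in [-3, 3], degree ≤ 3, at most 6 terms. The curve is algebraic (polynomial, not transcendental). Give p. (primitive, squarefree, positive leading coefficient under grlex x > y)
3*x^2 + x*y - 3*y^2 + x

1. Degree: no degree-1 curve has this shape, so deg p = 2.
2. From the visible intercepts: it crosses the x-axis at the gridline x = 0; it meets the y-axis at y = 0 (among the integer gridlines).
3. Together with the visible shape, these determine p as stated.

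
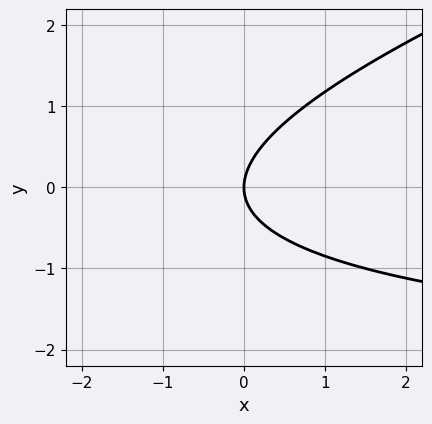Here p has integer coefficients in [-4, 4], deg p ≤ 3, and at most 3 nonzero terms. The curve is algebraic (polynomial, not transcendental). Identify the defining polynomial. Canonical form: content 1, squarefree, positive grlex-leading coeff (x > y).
First, the degree is 2 — no degree-1 curve has this shape.
Next, reading off the gridlines: it crosses the y-axis at the gridline y = 0; one x-axis crossing is at x = 0.
Finally, these observations pin down the coefficients.

x*y - 3*y^2 + 3*x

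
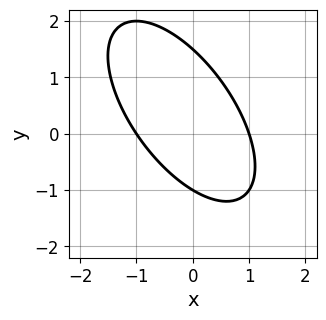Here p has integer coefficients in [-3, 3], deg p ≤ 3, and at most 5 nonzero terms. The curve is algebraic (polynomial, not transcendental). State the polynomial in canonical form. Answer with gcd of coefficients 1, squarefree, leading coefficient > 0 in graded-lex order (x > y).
3*x^2 + 3*x*y + 2*y^2 - y - 3

Degree: the shape is more complex than any degree-1 curve, so deg p = 2.
From the axis intercepts and sections: the x-axis gridline crossings are at x ∈ {-1, 1}; it meets the y-axis at y = -1 (among the integer gridlines).
Fitting integer coefficients to these (and the overall shape) gives p.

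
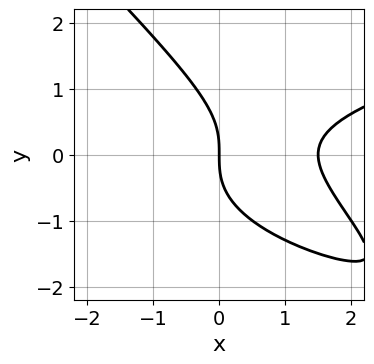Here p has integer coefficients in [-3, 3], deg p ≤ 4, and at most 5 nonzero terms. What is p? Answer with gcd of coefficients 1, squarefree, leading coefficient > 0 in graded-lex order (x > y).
deg p = 3. A generic line meets the curve in up to 3 points.
Against the integer gridlines: it crosses the x-axis at the gridline x = 0; it crosses the y-axis at the gridline y = 0.
Together with the visible shape, these determine p as stated.

2*x*y^2 + 2*y^3 - 2*x^2 + 3*x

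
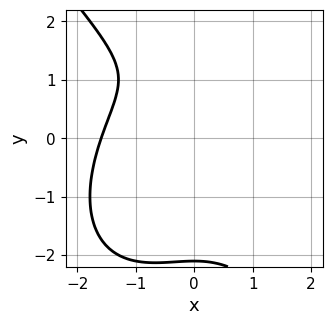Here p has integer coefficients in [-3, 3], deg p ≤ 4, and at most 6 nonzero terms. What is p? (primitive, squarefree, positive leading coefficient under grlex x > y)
2*x^3 + y^3 + 2*x^2 - 3*y + 3

(a) deg p = 3. No degree-2 curve has this shape.
(b) Checking where it meets the axes: no y-intercept at any integer in the box.
(c) Assembling these constraints gives the stated polynomial.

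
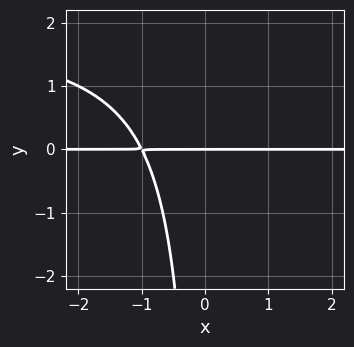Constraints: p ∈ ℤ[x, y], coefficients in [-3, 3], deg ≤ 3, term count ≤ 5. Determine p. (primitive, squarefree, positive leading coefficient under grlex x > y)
x*y^2 - 2*x*y - 2*y

(a) Degree: no degree-2 curve has this shape, so deg p = 3.
(b) Checking where it meets the axes: it crosses the y-axis at the gridline y = 0; every point of the x-axis in the box is on the curve.
(c) Solving for integer coefficients yields p as stated.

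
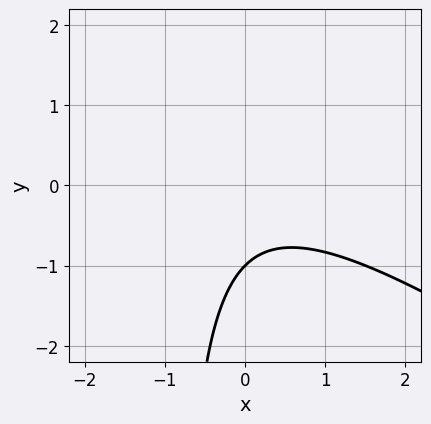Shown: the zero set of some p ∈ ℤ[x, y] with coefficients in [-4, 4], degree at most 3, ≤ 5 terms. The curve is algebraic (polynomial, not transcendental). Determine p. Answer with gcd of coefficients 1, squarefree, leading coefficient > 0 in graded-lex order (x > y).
1. Degree: a generic line meets the curve in up to 2 points, so deg p = 2.
2. From the visible intercepts: the curve avoids every integer x-axis point in the box; one y-axis crossing is at y = -1.
3. Assembling these constraints gives the stated polynomial.

2*x^2 + 3*x*y + 3*y + 3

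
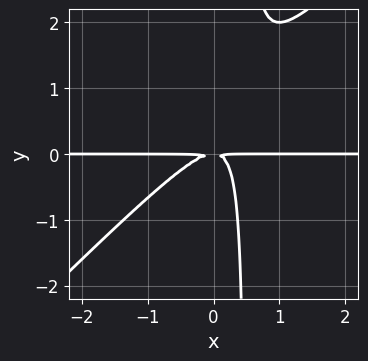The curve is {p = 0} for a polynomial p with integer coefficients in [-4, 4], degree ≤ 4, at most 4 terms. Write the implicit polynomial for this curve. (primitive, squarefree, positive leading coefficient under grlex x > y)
1. Degree: the shape is more complex than any degree-2 curve, so deg p = 3.
2. Checking where it meets the axes: the visible x-axis segment lies entirely on the curve.
3. Solving for integer coefficients yields p as stated.

2*x^2*y - 2*x*y^2 + y^2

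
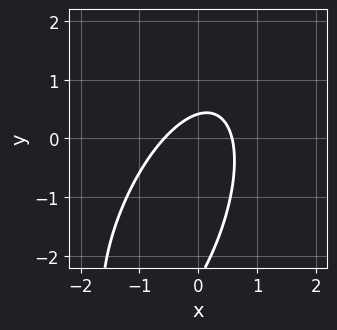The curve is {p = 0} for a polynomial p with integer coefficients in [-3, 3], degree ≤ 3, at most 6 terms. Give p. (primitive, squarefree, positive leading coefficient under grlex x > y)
1. deg p = 2.
2. Solving for integer coefficients yields p as stated.

3*x^2 - 2*x*y + y^2 + 2*y - 1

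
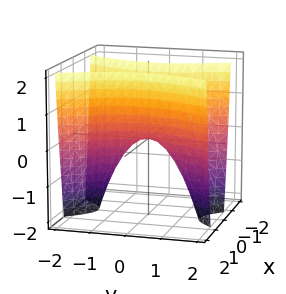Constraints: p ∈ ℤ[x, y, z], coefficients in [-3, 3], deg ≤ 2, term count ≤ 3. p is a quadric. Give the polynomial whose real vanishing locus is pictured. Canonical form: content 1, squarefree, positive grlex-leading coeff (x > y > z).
Degree: a hyperbolic paraboloid; a quadric, so deg p = 2.
Symmetries: it's symmetric under x → −x, forcing even powers of x; the y ↦ −y reflection is a symmetry, so y appears only in even powers.
Checking where it meets the axes: it crosses the y-axis at the gridline y = 0; it crosses the z-axis at the gridline z = 0.
The integer polynomial consistent with all of this is the stated p.

3*x^2 - y^2 - z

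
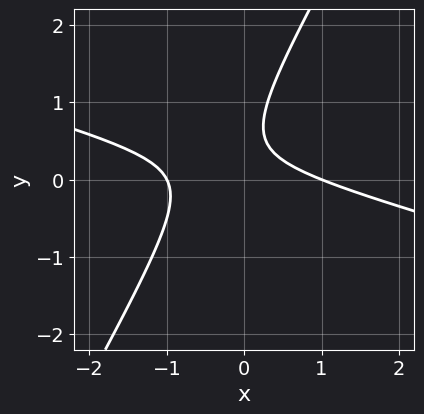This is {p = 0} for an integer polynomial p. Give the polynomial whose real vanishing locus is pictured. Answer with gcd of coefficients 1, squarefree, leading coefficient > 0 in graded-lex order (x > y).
x^2 + 3*x*y - 2*y^2 + 2*y - 1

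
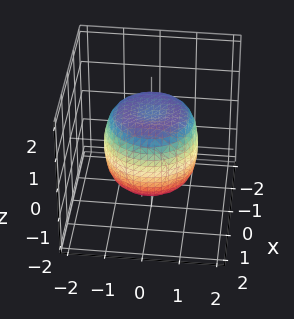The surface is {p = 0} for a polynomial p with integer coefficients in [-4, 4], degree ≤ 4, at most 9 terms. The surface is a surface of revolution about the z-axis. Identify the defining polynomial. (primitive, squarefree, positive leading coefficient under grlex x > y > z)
x^4 + 2*x^2*y^2 + y^4 - x^2 - y^2 + z^2 - 1

(a) deg p = 4.
(b) By symmetry, every cross-section ⟂ z is a circle, so x, y appear only via x² + y².
(c) Against the integer gridlines: a circular section at z = 1 has radius exactly 1; the z-axis gridline crossings are at z ∈ {-1, 1}.
(d) Together with the visible shape, these determine p as stated.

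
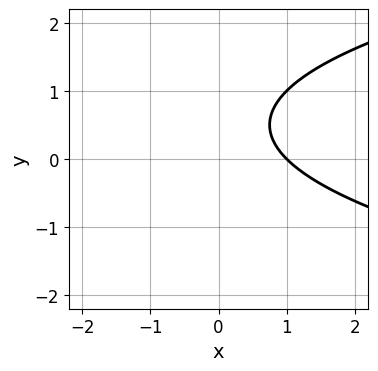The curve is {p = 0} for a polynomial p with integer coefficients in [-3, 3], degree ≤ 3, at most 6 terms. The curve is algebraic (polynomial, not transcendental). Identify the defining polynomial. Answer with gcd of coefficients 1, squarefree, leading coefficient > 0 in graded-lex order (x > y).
y^2 - x - y + 1

First, deg p = 2. A generic line meets the curve in up to 2 points.
Then, observable constraints: no y-intercept at any integer in the box; one x-axis crossing is at x = 1.
Finally, the integer polynomial consistent with all of this is the stated p.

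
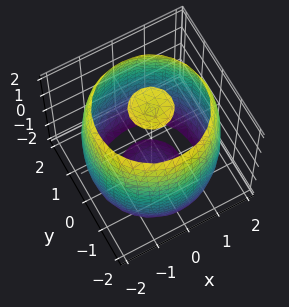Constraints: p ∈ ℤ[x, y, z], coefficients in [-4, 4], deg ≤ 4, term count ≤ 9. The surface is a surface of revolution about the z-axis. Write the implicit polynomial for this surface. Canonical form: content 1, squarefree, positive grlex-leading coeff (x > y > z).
x^4 + 2*x^2*y^2 + y^4 - 3*x^2 - 3*y^2 + z^2 - 3

First, there are 3 components. They look like related sheets of one shape, so recover p as a whole.
Next, degree: no degree-3 surface has this shape, so deg p = 4.
Then, symmetry: every cross-section ⟂ z is a circle, so x, y appear only via x² + y².
Next, checking where it meets the axes: a circular section at z = -2 has radius between 0 and 1.
Finally, putting this together gives p.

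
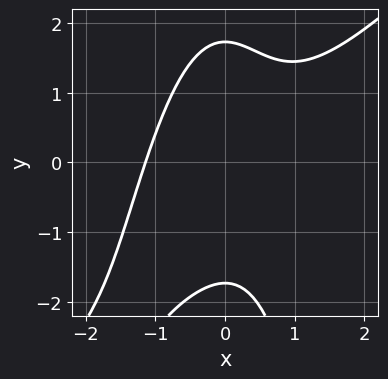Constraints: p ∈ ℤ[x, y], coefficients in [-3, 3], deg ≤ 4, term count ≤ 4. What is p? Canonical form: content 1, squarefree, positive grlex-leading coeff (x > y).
2*x^3 - 2*x^2*y - y^2 + 3

1. deg p = 3. The shape is more complex than any degree-2 curve.
2. Putting this together gives p.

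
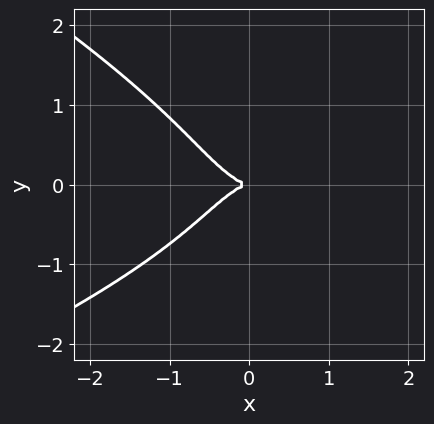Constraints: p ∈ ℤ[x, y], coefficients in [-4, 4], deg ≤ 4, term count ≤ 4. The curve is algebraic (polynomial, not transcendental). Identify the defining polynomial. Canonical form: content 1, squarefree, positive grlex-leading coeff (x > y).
(a) The degree is 4 — a generic line meets the curve in up to 4 points.
(b) Against the integer gridlines: one y-axis crossing is at y = 0; it meets the x-axis at x = 0 (among the integer gridlines).
(c) Fitting integer coefficients to these (and the overall shape) gives p.

x*y^3 + 3*y^4 + 3*x^3 + 3*y^2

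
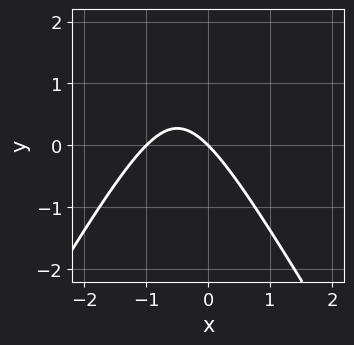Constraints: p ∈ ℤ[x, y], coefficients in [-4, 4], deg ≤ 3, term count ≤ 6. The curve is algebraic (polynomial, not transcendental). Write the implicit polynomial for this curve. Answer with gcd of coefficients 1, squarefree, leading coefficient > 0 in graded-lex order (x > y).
First, deg p = 2. The shape is more complex than any degree-1 curve.
Then, reading off the gridlines: among the integer gridlines, it crosses the x-axis at x ∈ {-1, 0}; one y-axis crossing is at y = 0.
Finally, together with the visible shape, these determine p as stated.

3*x^2 - y^2 + 3*x + 3*y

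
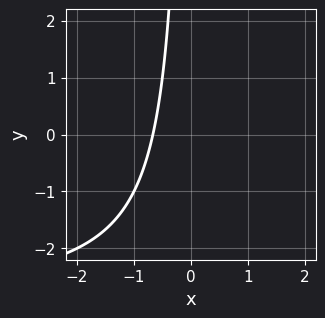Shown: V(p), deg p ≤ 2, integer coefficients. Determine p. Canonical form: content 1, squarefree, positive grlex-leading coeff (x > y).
x*y + 3*x + 2

1. deg p = 2. No degree-1 curve has this shape.
2. Observable constraints: the curve avoids every integer y-axis point in the box.
3. These observations pin down the coefficients.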